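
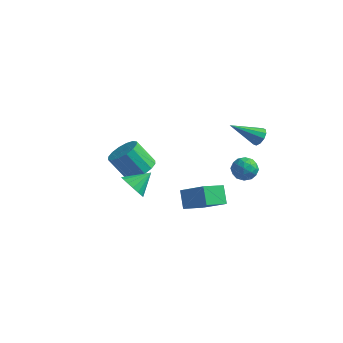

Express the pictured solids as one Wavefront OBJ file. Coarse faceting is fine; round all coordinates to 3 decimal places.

v 2.735 3.193 0.4
v 3.49 3.54 0.414
v 3.11 2.42 -0.634
v 3.865 2.767 -0.62
v 3.625 2.268 -0
v 3.393 2.746 0.639
v 3.207 3.214 -0.859
v 2.975 3.692 -0.22
v 3.781 3.553 -0.363
v 4.04 2.968 0.167
v 2.56 2.992 -0.387
v 2.819 2.407 0.143
v 3.079 3.434 0.498
v 3.521 2.526 -0.718
v 3.38 2.233 -0.354
v 3.823 2.437 -0.345
v 3.023 2.967 0.63
v 3.466 3.171 0.638
v 3.546 2.424 0.394
v 3.134 2.789 -0.858
v 3.577 2.993 -0.85
v 2.777 3.523 0.125
v 3.22 3.727 0.134
v 3.054 3.536 -0.614
v 3.694 3.646 0.049
v 3.915 3.192 -0.558
v 3.528 3.455 -0.699
v 3.392 3.735 -0.323
v 3.846 3.302 0.361
v 4.067 2.848 -0.246
v 3.926 2.555 0.117
v 3.789 2.835 0.493
v 4.018 3.31 -0.096
v 2.533 3.112 0.026
v 2.754 2.658 -0.581
v 2.811 3.125 -0.713
v 2.674 3.405 -0.337
v 2.685 2.768 0.338
v 2.906 2.314 -0.269
v 3.208 2.225 0.103
v 3.072 2.505 0.479
v 2.582 2.65 -0.124
v 3.636 4.005 2.07
v 3.851 4.299 2.597
v 2.324 2.955 3.19
v 3.553 4.514 2.45
v 3.288 4.535 2.158
v 3.155 4.353 1.832
v 3.206 4.039 1.598
v 3.422 3.712 1.543
v 3.719 3.497 1.69
v 3.985 3.476 1.983
v 4.118 3.657 2.308
v 4.067 3.971 2.543
v 0.365 -4.037 1.774
v 0.826 -3.79 1.079
v 0.935 -3.043 2.506
v 0.475 -3.567 1.05
v 0.099 -3.453 1.187
v -0.217 -3.472 1.459
v -0.398 -3.621 1.803
v -0.405 -3.865 2.14
v -0.236 -4.148 2.393
v 0.071 -4.407 2.505
v 0.446 -4.58 2.449
v 0.801 -4.629 2.239
v 1.057 -4.543 1.922
v 1.155 -4.341 1.571
v 1.071 -4.069 1.267
v 2.606 -2.825 1.58
v 4.114 -2.994 2.603
v 3.107 -1.572 1.049
v 4.615 -1.741 2.072
v 3.145 -3.419 0.688
v 4.653 -3.588 1.711
v 3.646 -2.166 0.157
v 5.154 -2.335 1.18
v -1.945 0.516 -0.637
v -1.199 0.831 -0.033
v -2.229 0.559 1.381
v -2.975 0.244 0.777
v -1.472 1.263 -0.148
v -2.502 0.99 1.265
v -1.871 1.494 -0.394
v -2.901 1.221 1.019
v -2.29 1.463 -0.705
v -3.32 1.191 0.708
v -2.616 1.179 -0.998
v -3.646 0.906 0.415
v -2.763 0.717 -1.194
v -3.793 0.444 0.219
v -2.691 0.201 -1.241
v -3.721 -0.071 0.173
v -2.418 -0.23 -1.125
v -3.448 -0.503 0.288
v -2.019 -0.461 -0.879
v -3.049 -0.734 0.534
v -1.6 -0.431 -0.568
v -2.63 -0.703 0.845
v -1.274 -0.146 -0.275
v -2.304 -0.419 1.138
v -1.127 0.316 -0.079
v -2.157 0.043 1.334
f 1 38 17
f 38 12 41
f 17 41 6
f 38 41 17
f 1 17 13
f 17 6 18
f 13 18 2
f 17 18 13
f 1 13 22
f 13 2 23
f 22 23 8
f 13 23 22
f 1 22 34
f 22 8 37
f 34 37 11
f 22 37 34
f 1 34 38
f 34 11 42
f 38 42 12
f 34 42 38
f 2 18 29
f 18 6 32
f 29 32 10
f 18 32 29
f 6 41 19
f 41 12 40
f 19 40 5
f 41 40 19
f 12 42 39
f 42 11 35
f 39 35 3
f 42 35 39
f 11 37 36
f 37 8 24
f 36 24 7
f 37 24 36
f 8 23 28
f 23 2 25
f 28 25 9
f 23 25 28
f 4 30 16
f 30 10 31
f 16 31 5
f 30 31 16
f 4 16 14
f 16 5 15
f 14 15 3
f 16 15 14
f 4 14 21
f 14 3 20
f 21 20 7
f 14 20 21
f 4 21 26
f 21 7 27
f 26 27 9
f 21 27 26
f 4 26 30
f 26 9 33
f 30 33 10
f 26 33 30
f 5 31 19
f 31 10 32
f 19 32 6
f 31 32 19
f 3 15 39
f 15 5 40
f 39 40 12
f 15 40 39
f 7 20 36
f 20 3 35
f 36 35 11
f 20 35 36
f 9 27 28
f 27 7 24
f 28 24 8
f 27 24 28
f 10 33 29
f 33 9 25
f 29 25 2
f 33 25 29
f 44 43 46
f 44 46 45
f 46 43 47
f 46 47 45
f 47 43 48
f 47 48 45
f 48 43 49
f 48 49 45
f 49 43 50
f 49 50 45
f 50 43 51
f 50 51 45
f 51 43 52
f 51 52 45
f 52 43 53
f 52 53 45
f 53 43 54
f 53 54 45
f 54 43 44
f 54 44 45
f 56 55 58
f 56 58 57
f 58 55 59
f 58 59 57
f 59 55 60
f 59 60 57
f 60 55 61
f 60 61 57
f 61 55 62
f 61 62 57
f 62 55 63
f 62 63 57
f 63 55 64
f 63 64 57
f 64 55 65
f 64 65 57
f 65 55 66
f 65 66 57
f 66 55 67
f 66 67 57
f 67 55 68
f 67 68 57
f 68 55 69
f 68 69 57
f 69 55 56
f 69 56 57
f 71 73 70
f 74 71 70
f 70 73 72
f 72 74 70
f 71 77 73
f 75 71 74
f 75 77 71
f 73 77 72
f 76 74 72
f 72 77 76
f 76 75 74
f 77 75 76
f 79 78 82
f 79 82 80
f 80 82 83
f 80 83 81
f 82 78 84
f 82 84 83
f 83 84 85
f 83 85 81
f 84 78 86
f 84 86 85
f 85 86 87
f 85 87 81
f 86 78 88
f 86 88 87
f 87 88 89
f 87 89 81
f 88 78 90
f 88 90 89
f 89 90 91
f 89 91 81
f 90 78 92
f 90 92 91
f 91 92 93
f 91 93 81
f 92 78 94
f 92 94 93
f 93 94 95
f 93 95 81
f 94 78 96
f 94 96 95
f 95 96 97
f 95 97 81
f 96 78 98
f 96 98 97
f 97 98 99
f 97 99 81
f 98 78 100
f 98 100 99
f 99 100 101
f 99 101 81
f 100 78 102
f 100 102 101
f 101 102 103
f 101 103 81
f 102 78 79
f 102 79 103
f 103 79 80
f 103 80 81



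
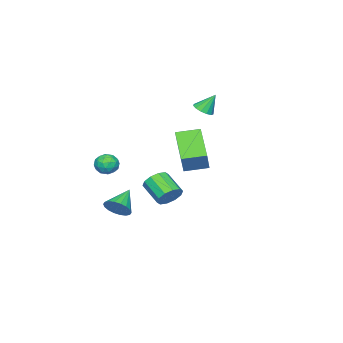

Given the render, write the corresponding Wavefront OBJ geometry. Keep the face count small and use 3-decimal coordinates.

v -3.084 -2.488 -4.253
v -2.485 -2.39 -3.779
v -2.897 -3.574 -3.013
v -3.496 -3.672 -3.487
v -2.854 -2.147 -3.602
v -3.266 -3.331 -2.836
v -3.31 -2.034 -3.674
v -3.723 -3.218 -2.908
v -3.68 -2.094 -3.967
v -4.093 -3.279 -3.2
v -3.823 -2.305 -4.369
v -4.235 -3.49 -3.603
v -3.683 -2.586 -4.727
v -4.095 -3.77 -3.961
v -3.314 -2.829 -4.904
v -3.726 -4.013 -4.138
v -2.857 -2.942 -4.832
v -3.27 -4.126 -4.066
v -2.487 -2.881 -4.54
v -2.9 -4.066 -3.773
v -2.345 -2.67 -4.137
v -2.757 -3.855 -3.371
v 0.849 -2.961 -3.69
v 1.247 -2.842 -3.054
v -0.389 -3.099 -2.89
v 1.154 -2.53 -3.144
v 1 -2.303 -3.342
v 0.817 -2.206 -3.609
v 0.639 -2.258 -3.892
v 0.503 -2.45 -4.135
v 0.436 -2.743 -4.29
v 0.45 -3.079 -4.327
v 0.543 -3.392 -4.237
v 0.697 -3.619 -4.039
v 0.88 -3.716 -3.772
v 1.058 -3.663 -3.489
v 1.194 -3.471 -3.245
v 1.261 -3.178 -3.09
v -3.196 -0.569 2.3
v -2.846 -0.934 2.603
v -3.544 -0.071 3.3
v -2.663 -0.665 2.533
v -2.649 -0.366 2.389
v -2.809 -0.131 2.217
v -3.092 -0.035 2.071
v -3.408 -0.109 1.997
v -3.657 -0.328 2.02
v -3.759 -0.624 2.132
v -3.683 -0.902 2.297
v -3.452 -1.075 2.463
v -3.14 -1.087 2.577
v 0.134 1.592 1.746
v 0.712 1.836 2.792
v 1.447 2.815 0.735
v 2.025 3.059 1.781
v 0.875 0.641 1.559
v 1.453 0.885 2.605
v 2.188 1.864 0.548
v 2.766 2.108 1.594
v 1.227 -2.601 -0.726
v 1.553 -2.502 -0.146
v 1.487 -3.658 -0.694
v 1.813 -3.559 -0.114
v 1.142 -3.511 -0.134
v 0.982 -2.858 -0.154
v 2.058 -3.302 -0.686
v 1.898 -2.649 -0.706
v 2.067 -2.936 -0.121
v 1.501 -3.065 0.22
v 1.539 -3.095 -1.06
v 0.973 -3.224 -0.719
v 1.367 -2.459 -0.439
v 1.673 -3.701 -0.401
v 1.278 -3.673 -0.413
v 1.471 -3.615 -0.072
v 1.031 -2.667 -0.444
v 1.223 -2.61 -0.103
v 0.982 -3.202 -0.096
v 1.817 -3.55 -0.737
v 2.009 -3.493 -0.396
v 1.569 -2.545 -0.768
v 1.762 -2.487 -0.427
v 2.058 -2.958 -0.744
v 1.861 -2.656 -0.083
v 2.014 -3.277 -0.064
v 2.158 -3.126 -0.4
v 2.064 -2.742 -0.412
v 1.529 -2.732 0.117
v 1.682 -3.353 0.136
v 1.287 -3.324 0.124
v 1.193 -2.94 0.112
v 1.831 -2.987 0.132
v 1.358 -2.807 -0.976
v 1.511 -3.428 -0.957
v 1.847 -3.22 -0.952
v 1.753 -2.836 -0.964
v 1.026 -2.883 -0.776
v 1.179 -3.504 -0.757
v 0.976 -3.418 -0.428
v 0.882 -3.034 -0.44
v 1.209 -3.173 -0.972
f 2 1 5
f 2 5 3
f 3 5 6
f 3 6 4
f 5 1 7
f 5 7 6
f 6 7 8
f 6 8 4
f 7 1 9
f 7 9 8
f 8 9 10
f 8 10 4
f 9 1 11
f 9 11 10
f 10 11 12
f 10 12 4
f 11 1 13
f 11 13 12
f 12 13 14
f 12 14 4
f 13 1 15
f 13 15 14
f 14 15 16
f 14 16 4
f 15 1 17
f 15 17 16
f 16 17 18
f 16 18 4
f 17 1 19
f 17 19 18
f 18 19 20
f 18 20 4
f 19 1 21
f 19 21 20
f 20 21 22
f 20 22 4
f 21 1 2
f 21 2 22
f 22 2 3
f 22 3 4
f 24 23 26
f 24 26 25
f 26 23 27
f 26 27 25
f 27 23 28
f 27 28 25
f 28 23 29
f 28 29 25
f 29 23 30
f 29 30 25
f 30 23 31
f 30 31 25
f 31 23 32
f 31 32 25
f 32 23 33
f 32 33 25
f 33 23 34
f 33 34 25
f 34 23 35
f 34 35 25
f 35 23 36
f 35 36 25
f 36 23 37
f 36 37 25
f 37 23 38
f 37 38 25
f 38 23 24
f 38 24 25
f 40 39 42
f 40 42 41
f 42 39 43
f 42 43 41
f 43 39 44
f 43 44 41
f 44 39 45
f 44 45 41
f 45 39 46
f 45 46 41
f 46 39 47
f 46 47 41
f 47 39 48
f 47 48 41
f 48 39 49
f 48 49 41
f 49 39 50
f 49 50 41
f 50 39 51
f 50 51 41
f 51 39 40
f 51 40 41
f 53 55 52
f 56 53 52
f 52 55 54
f 54 56 52
f 53 59 55
f 57 53 56
f 57 59 53
f 55 59 54
f 58 56 54
f 54 59 58
f 58 57 56
f 59 57 58
f 60 97 76
f 97 71 100
f 76 100 65
f 97 100 76
f 60 76 72
f 76 65 77
f 72 77 61
f 76 77 72
f 60 72 81
f 72 61 82
f 81 82 67
f 72 82 81
f 60 81 93
f 81 67 96
f 93 96 70
f 81 96 93
f 60 93 97
f 93 70 101
f 97 101 71
f 93 101 97
f 61 77 88
f 77 65 91
f 88 91 69
f 77 91 88
f 65 100 78
f 100 71 99
f 78 99 64
f 100 99 78
f 71 101 98
f 101 70 94
f 98 94 62
f 101 94 98
f 70 96 95
f 96 67 83
f 95 83 66
f 96 83 95
f 67 82 87
f 82 61 84
f 87 84 68
f 82 84 87
f 63 89 75
f 89 69 90
f 75 90 64
f 89 90 75
f 63 75 73
f 75 64 74
f 73 74 62
f 75 74 73
f 63 73 80
f 73 62 79
f 80 79 66
f 73 79 80
f 63 80 85
f 80 66 86
f 85 86 68
f 80 86 85
f 63 85 89
f 85 68 92
f 89 92 69
f 85 92 89
f 64 90 78
f 90 69 91
f 78 91 65
f 90 91 78
f 62 74 98
f 74 64 99
f 98 99 71
f 74 99 98
f 66 79 95
f 79 62 94
f 95 94 70
f 79 94 95
f 68 86 87
f 86 66 83
f 87 83 67
f 86 83 87
f 69 92 88
f 92 68 84
f 88 84 61
f 92 84 88



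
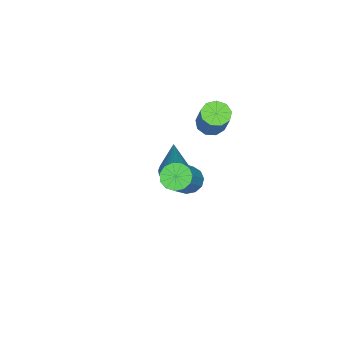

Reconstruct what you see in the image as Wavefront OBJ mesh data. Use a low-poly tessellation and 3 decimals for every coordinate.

v 2.292 -0.737 0.573
v 2.651 -0.877 0.224
v 3.647 -0.703 1.177
v 3.288 -0.563 1.527
v 2.622 -0.586 0.201
v 3.618 -0.412 1.154
v 2.488 -0.343 0.296
v 3.485 -0.169 1.25
v 2.292 -0.225 0.479
v 3.289 -0.052 1.433
v 2.096 -0.27 0.693
v 3.092 -0.096 1.646
v 1.962 -0.463 0.868
v 2.958 -0.289 1.821
v 1.933 -0.743 0.949
v 2.929 -0.569 1.903
v 2.018 -1.021 0.912
v 3.014 -0.847 1.865
v 2.189 -1.209 0.766
v 3.186 -1.035 1.72
v 2.394 -1.247 0.56
v 3.39 -1.073 1.513
v 2.566 -1.123 0.358
v 3.562 -0.949 1.311
v -0.704 -1.639 0.897
v -0.267 -1.595 0.639
v 0.322 -1.076 1.725
v -0.116 -1.121 1.983
v -0.457 -1.305 0.603
v 0.132 -0.786 1.689
v -0.762 -1.171 0.704
v -0.174 -0.652 1.791
v -1.041 -1.256 0.896
v -0.452 -0.737 1.982
v -1.162 -1.521 1.088
v -0.573 -1.002 2.175
v -1.069 -1.841 1.191
v -0.48 -1.322 2.277
v -0.805 -2.067 1.156
v -0.217 -1.548 2.242
v -0.494 -2.093 1
v 0.094 -1.574 2.086
v -0.282 -1.906 0.795
v 0.307 -1.387 1.882
v -1.192 -3.307 -2.613
v -0.859 -2.91 -2.797
v -0.508 -2.933 -0.567
v -1.038 -2.799 -2.757
v -1.241 -2.765 -2.696
v -1.437 -2.814 -2.622
v -1.595 -2.938 -2.546
v -1.691 -3.118 -2.481
v -1.712 -3.327 -2.436
v -1.654 -3.533 -2.418
v -1.525 -3.704 -2.429
v -1.346 -3.815 -2.469
v -1.143 -3.849 -2.531
v -0.948 -3.8 -2.605
v -0.79 -3.676 -2.68
v -0.693 -3.496 -2.746
v -0.672 -3.287 -2.791
v -0.73 -3.081 -2.809
f 2 1 5
f 2 5 3
f 3 5 6
f 3 6 4
f 5 1 7
f 5 7 6
f 6 7 8
f 6 8 4
f 7 1 9
f 7 9 8
f 8 9 10
f 8 10 4
f 9 1 11
f 9 11 10
f 10 11 12
f 10 12 4
f 11 1 13
f 11 13 12
f 12 13 14
f 12 14 4
f 13 1 15
f 13 15 14
f 14 15 16
f 14 16 4
f 15 1 17
f 15 17 16
f 16 17 18
f 16 18 4
f 17 1 19
f 17 19 18
f 18 19 20
f 18 20 4
f 19 1 21
f 19 21 20
f 20 21 22
f 20 22 4
f 21 1 23
f 21 23 22
f 22 23 24
f 22 24 4
f 23 1 2
f 23 2 24
f 24 2 3
f 24 3 4
f 26 25 29
f 26 29 27
f 27 29 30
f 27 30 28
f 29 25 31
f 29 31 30
f 30 31 32
f 30 32 28
f 31 25 33
f 31 33 32
f 32 33 34
f 32 34 28
f 33 25 35
f 33 35 34
f 34 35 36
f 34 36 28
f 35 25 37
f 35 37 36
f 36 37 38
f 36 38 28
f 37 25 39
f 37 39 38
f 38 39 40
f 38 40 28
f 39 25 41
f 39 41 40
f 40 41 42
f 40 42 28
f 41 25 43
f 41 43 42
f 42 43 44
f 42 44 28
f 43 25 26
f 43 26 44
f 44 26 27
f 44 27 28
f 46 45 48
f 46 48 47
f 48 45 49
f 48 49 47
f 49 45 50
f 49 50 47
f 50 45 51
f 50 51 47
f 51 45 52
f 51 52 47
f 52 45 53
f 52 53 47
f 53 45 54
f 53 54 47
f 54 45 55
f 54 55 47
f 55 45 56
f 55 56 47
f 56 45 57
f 56 57 47
f 57 45 58
f 57 58 47
f 58 45 59
f 58 59 47
f 59 45 60
f 59 60 47
f 60 45 61
f 60 61 47
f 61 45 62
f 61 62 47
f 62 45 46
f 62 46 47



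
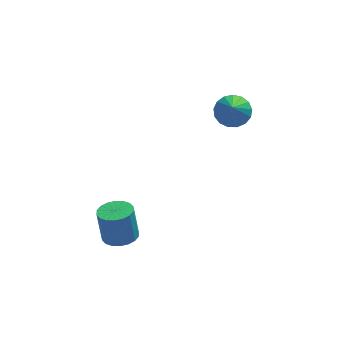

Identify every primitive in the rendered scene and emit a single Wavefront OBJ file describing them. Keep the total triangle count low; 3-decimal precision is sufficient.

v 0.211 1.679 -0.546
v 0.538 2.031 -0.221
v 0.089 1.041 0.266
v 0.28 2.127 -0.184
v 0.007 2.12 -0.23
v -0.22 2.013 -0.348
v -0.348 1.829 -0.512
v -0.349 1.611 -0.684
v -0.22 1.408 -0.824
v 0.006 1.267 -0.9
v 0.28 1.221 -0.895
v 0.538 1.28 -0.811
v 0.721 1.43 -0.666
v 0.787 1.637 -0.493
v 0.721 1.854 -0.333
v -3.479 -1.199 -3.325
v -2.937 -1.121 -3.279
v -3.058 -0.902 -2.228
v -3.601 -0.981 -2.275
v -3.02 -0.897 -3.335
v -3.141 -0.679 -2.284
v -3.194 -0.734 -3.389
v -3.315 -0.515 -2.339
v -3.424 -0.662 -3.431
v -3.545 -0.444 -2.38
v -3.666 -0.697 -3.451
v -3.787 -0.479 -2.4
v -3.87 -0.832 -3.447
v -3.991 -0.613 -2.396
v -3.997 -1.039 -3.418
v -4.118 -0.82 -2.368
v -4.022 -1.278 -3.372
v -4.143 -1.059 -2.321
v -3.939 -1.501 -3.316
v -4.06 -1.283 -2.265
v -3.765 -1.665 -3.261
v -3.886 -1.446 -2.211
v -3.535 -1.736 -3.22
v -3.656 -1.518 -2.169
v -3.293 -1.701 -3.2
v -3.414 -1.483 -2.149
v -3.089 -1.567 -3.204
v -3.21 -1.348 -2.153
v -2.962 -1.36 -3.232
v -3.083 -1.141 -2.182
f 2 1 4
f 2 4 3
f 4 1 5
f 4 5 3
f 5 1 6
f 5 6 3
f 6 1 7
f 6 7 3
f 7 1 8
f 7 8 3
f 8 1 9
f 8 9 3
f 9 1 10
f 9 10 3
f 10 1 11
f 10 11 3
f 11 1 12
f 11 12 3
f 12 1 13
f 12 13 3
f 13 1 14
f 13 14 3
f 14 1 15
f 14 15 3
f 15 1 2
f 15 2 3
f 17 16 20
f 17 20 18
f 18 20 21
f 18 21 19
f 20 16 22
f 20 22 21
f 21 22 23
f 21 23 19
f 22 16 24
f 22 24 23
f 23 24 25
f 23 25 19
f 24 16 26
f 24 26 25
f 25 26 27
f 25 27 19
f 26 16 28
f 26 28 27
f 27 28 29
f 27 29 19
f 28 16 30
f 28 30 29
f 29 30 31
f 29 31 19
f 30 16 32
f 30 32 31
f 31 32 33
f 31 33 19
f 32 16 34
f 32 34 33
f 33 34 35
f 33 35 19
f 34 16 36
f 34 36 35
f 35 36 37
f 35 37 19
f 36 16 38
f 36 38 37
f 37 38 39
f 37 39 19
f 38 16 40
f 38 40 39
f 39 40 41
f 39 41 19
f 40 16 42
f 40 42 41
f 41 42 43
f 41 43 19
f 42 16 44
f 42 44 43
f 43 44 45
f 43 45 19
f 44 16 17
f 44 17 45
f 45 17 18
f 45 18 19



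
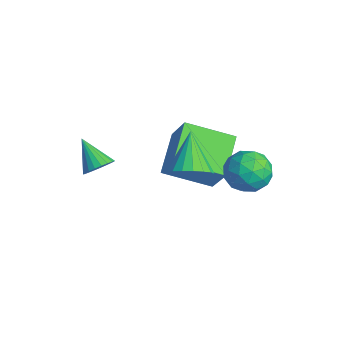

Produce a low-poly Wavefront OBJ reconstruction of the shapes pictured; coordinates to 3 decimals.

v 3.056 1.242 2.386
v 3.704 1.919 2.58
v 4.136 0.421 1.64
v 4.784 1.098 1.834
v 4.434 0.554 2.54
v 3.767 1.062 3
v 4.073 1.278 1.22
v 3.406 1.786 1.68
v 4.333 1.941 1.859
v 4.556 1.494 2.675
v 3.284 0.846 1.545
v 3.507 0.399 2.361
v 3.285 1.653 2.548
v 4.555 0.687 1.672
v 4.349 0.368 2.087
v 4.73 0.766 2.2
v 3.322 1.149 2.795
v 3.703 1.547 2.909
v 4.132 0.745 2.886
v 4.137 0.793 1.311
v 4.518 1.191 1.425
v 3.11 1.574 2.02
v 3.491 1.972 2.133
v 3.708 1.595 1.334
v 4.036 2.063 2.238
v 4.671 1.581 1.8
v 4.253 1.687 1.439
v 3.86 1.985 1.71
v 4.167 1.801 2.718
v 4.802 1.318 2.28
v 4.596 0.998 2.695
v 4.204 1.297 2.965
v 4.536 1.814 2.294
v 3.038 1.022 1.94
v 3.673 0.539 1.502
v 3.636 1.043 1.255
v 3.244 1.342 1.525
v 3.169 0.759 2.42
v 3.804 0.277 1.982
v 3.98 0.355 2.51
v 3.587 0.653 2.781
v 3.304 0.526 1.926
v 3.648 -0.996 2.601
v 4.036 -1.472 3.217
v 2.472 -0.404 3.799
v 4.225 -1.135 3.237
v 4.301 -0.771 3.131
v 4.247 -0.451 2.92
v 4.074 -0.238 2.646
v 3.817 -0.176 2.363
v 3.527 -0.277 2.127
v 3.261 -0.519 1.985
v 3.071 -0.856 1.965
v 2.996 -1.221 2.072
v 3.05 -1.541 2.283
v 3.222 -1.753 2.557
v 3.479 -1.815 2.84
v 3.77 -1.715 3.076
v 0.285 -3.059 0.959
v 0.554 -2.636 1.373
v -0.785 -3.281 1.881
v 0.394 -2.476 1.226
v 0.215 -2.417 1.032
v 0.048 -2.468 0.826
v -0.078 -2.622 0.643
v -0.141 -2.851 0.514
v -0.13 -3.117 0.463
v -0.048 -3.372 0.497
v 0.092 -3.573 0.611
v 0.266 -3.685 0.785
v 0.442 -3.689 0.99
v 0.592 -3.584 1.189
v 0.689 -3.388 1.348
v 0.715 -3.135 1.44
v 0.668 -2.869 1.449
v -1.281 0.605 0.333
v -0.342 0.697 1.735
v -0.352 2.316 -0.401
v 0.586 2.408 1.001
v 0.074 -0.488 -0.501
v 1.012 -0.396 0.901
v 1.002 1.223 -1.235
v 1.941 1.315 0.167
f 1 38 17
f 38 12 41
f 17 41 6
f 38 41 17
f 1 17 13
f 17 6 18
f 13 18 2
f 17 18 13
f 1 13 22
f 13 2 23
f 22 23 8
f 13 23 22
f 1 22 34
f 22 8 37
f 34 37 11
f 22 37 34
f 1 34 38
f 34 11 42
f 38 42 12
f 34 42 38
f 2 18 29
f 18 6 32
f 29 32 10
f 18 32 29
f 6 41 19
f 41 12 40
f 19 40 5
f 41 40 19
f 12 42 39
f 42 11 35
f 39 35 3
f 42 35 39
f 11 37 36
f 37 8 24
f 36 24 7
f 37 24 36
f 8 23 28
f 23 2 25
f 28 25 9
f 23 25 28
f 4 30 16
f 30 10 31
f 16 31 5
f 30 31 16
f 4 16 14
f 16 5 15
f 14 15 3
f 16 15 14
f 4 14 21
f 14 3 20
f 21 20 7
f 14 20 21
f 4 21 26
f 21 7 27
f 26 27 9
f 21 27 26
f 4 26 30
f 26 9 33
f 30 33 10
f 26 33 30
f 5 31 19
f 31 10 32
f 19 32 6
f 31 32 19
f 3 15 39
f 15 5 40
f 39 40 12
f 15 40 39
f 7 20 36
f 20 3 35
f 36 35 11
f 20 35 36
f 9 27 28
f 27 7 24
f 28 24 8
f 27 24 28
f 10 33 29
f 33 9 25
f 29 25 2
f 33 25 29
f 44 43 46
f 44 46 45
f 46 43 47
f 46 47 45
f 47 43 48
f 47 48 45
f 48 43 49
f 48 49 45
f 49 43 50
f 49 50 45
f 50 43 51
f 50 51 45
f 51 43 52
f 51 52 45
f 52 43 53
f 52 53 45
f 53 43 54
f 53 54 45
f 54 43 55
f 54 55 45
f 55 43 56
f 55 56 45
f 56 43 57
f 56 57 45
f 57 43 58
f 57 58 45
f 58 43 44
f 58 44 45
f 60 59 62
f 60 62 61
f 62 59 63
f 62 63 61
f 63 59 64
f 63 64 61
f 64 59 65
f 64 65 61
f 65 59 66
f 65 66 61
f 66 59 67
f 66 67 61
f 67 59 68
f 67 68 61
f 68 59 69
f 68 69 61
f 69 59 70
f 69 70 61
f 70 59 71
f 70 71 61
f 71 59 72
f 71 72 61
f 72 59 73
f 72 73 61
f 73 59 74
f 73 74 61
f 74 59 75
f 74 75 61
f 75 59 60
f 75 60 61
f 77 79 76
f 80 77 76
f 76 79 78
f 78 80 76
f 77 83 79
f 81 77 80
f 81 83 77
f 79 83 78
f 82 80 78
f 78 83 82
f 82 81 80
f 83 81 82



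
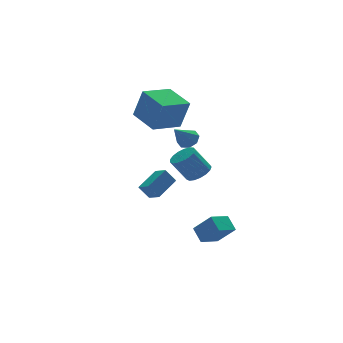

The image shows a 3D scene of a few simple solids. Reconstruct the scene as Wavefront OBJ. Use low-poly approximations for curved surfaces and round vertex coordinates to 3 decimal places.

v -2.416 0.493 -0.502
v -2.896 0.723 0.236
v -2.625 1.241 -0.871
v -3.105 1.471 -0.133
v -1.195 1.129 0.093
v -1.675 1.359 0.831
v -1.404 1.877 -0.276
v -1.884 2.107 0.462
v -1.597 -2.592 -2.328
v -1.646 -1.82 -1.759
v -0.51 -2.233 -2.721
v -0.559 -1.461 -2.152
v -0.981 -3.319 -1.288
v -1.03 -2.547 -0.719
v 0.106 -2.96 -1.681
v 0.057 -2.188 -1.112
v -1.734 -2.606 2.533
v -1.36 -1.996 2.613
v -2.092 -1.704 3.806
v -2.466 -2.314 3.727
v -1.632 -1.902 2.423
v -2.364 -1.61 3.617
v -1.927 -1.969 2.259
v -2.659 -1.677 3.452
v -2.178 -2.182 2.157
v -2.91 -1.89 3.351
v -2.328 -2.493 2.142
v -3.059 -2.2 3.335
v -2.341 -2.829 2.216
v -3.072 -2.537 3.409
v -2.215 -3.114 2.363
v -2.947 -2.822 3.556
v -1.979 -3.283 2.549
v -2.711 -2.991 3.742
v -1.687 -3.297 2.731
v -2.419 -3.005 3.925
v -1.406 -3.152 2.868
v -2.138 -2.86 4.062
v -1.2 -2.883 2.929
v -1.931 -2.591 4.122
v -1.116 -2.55 2.898
v -1.848 -2.258 4.092
v -1.174 -2.23 2.784
v -1.906 -1.938 3.978
v -0.238 1.739 2.575
v 0.216 1.388 2.858
v -1.202 1.341 3.625
v 0.205 1.849 3.023
v -0.065 2.246 2.925
v -0.437 2.345 2.622
v -0.692 2.09 2.291
v -0.681 1.629 2.126
v -0.411 1.232 2.224
v -0.039 1.132 2.527
v -1.651 2.914 3.037
v -1.258 2.583 4.751
v -1.986 4.624 3.444
v -1.593 4.294 5.158
v 0.073 3.326 2.722
v 0.466 2.996 4.436
v -0.262 5.037 3.129
v 0.131 4.706 4.843
f 2 4 1
f 5 2 1
f 1 4 3
f 3 5 1
f 2 8 4
f 6 2 5
f 6 8 2
f 4 8 3
f 7 5 3
f 3 8 7
f 7 6 5
f 8 6 7
f 10 12 9
f 13 10 9
f 9 12 11
f 11 13 9
f 10 16 12
f 14 10 13
f 14 16 10
f 12 16 11
f 15 13 11
f 11 16 15
f 15 14 13
f 16 14 15
f 18 17 21
f 18 21 19
f 19 21 22
f 19 22 20
f 21 17 23
f 21 23 22
f 22 23 24
f 22 24 20
f 23 17 25
f 23 25 24
f 24 25 26
f 24 26 20
f 25 17 27
f 25 27 26
f 26 27 28
f 26 28 20
f 27 17 29
f 27 29 28
f 28 29 30
f 28 30 20
f 29 17 31
f 29 31 30
f 30 31 32
f 30 32 20
f 31 17 33
f 31 33 32
f 32 33 34
f 32 34 20
f 33 17 35
f 33 35 34
f 34 35 36
f 34 36 20
f 35 17 37
f 35 37 36
f 36 37 38
f 36 38 20
f 37 17 39
f 37 39 38
f 38 39 40
f 38 40 20
f 39 17 41
f 39 41 40
f 40 41 42
f 40 42 20
f 41 17 43
f 41 43 42
f 42 43 44
f 42 44 20
f 43 17 18
f 43 18 44
f 44 18 19
f 44 19 20
f 46 45 48
f 46 48 47
f 48 45 49
f 48 49 47
f 49 45 50
f 49 50 47
f 50 45 51
f 50 51 47
f 51 45 52
f 51 52 47
f 52 45 53
f 52 53 47
f 53 45 54
f 53 54 47
f 54 45 46
f 54 46 47
f 56 58 55
f 59 56 55
f 55 58 57
f 57 59 55
f 56 62 58
f 60 56 59
f 60 62 56
f 58 62 57
f 61 59 57
f 57 62 61
f 61 60 59
f 62 60 61



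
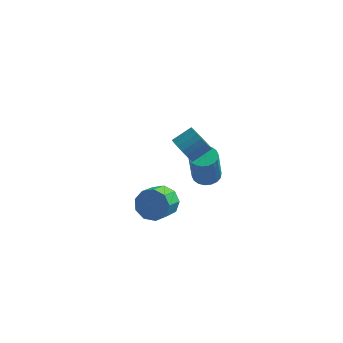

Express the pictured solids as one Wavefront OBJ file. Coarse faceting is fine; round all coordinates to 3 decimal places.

v -0.722 -1.394 -3.769
v -0.134 -1.196 -3.09
v -0.429 -2.228 -2.532
v -1.018 -2.426 -3.211
v -0.702 -0.961 -2.957
v -0.998 -1.993 -2.4
v -1.28 -0.929 -3.204
v -1.576 -1.961 -2.647
v -1.597 -1.114 -3.716
v -1.893 -2.147 -3.158
v -1.504 -1.431 -4.252
v -1.8 -2.463 -3.694
v -1.046 -1.73 -4.562
v -1.341 -2.762 -4.004
v -0.436 -1.871 -4.501
v -0.731 -2.904 -3.943
v 0.04 -1.79 -4.098
v -0.255 -2.822 -3.54
v 0.16 -1.523 -3.54
v -0.136 -2.555 -2.983
v 1.238 -0.206 -2.445
v 1.781 0.244 -2.299
v 1.705 -0.265 -0.449
v 1.162 -0.714 -0.595
v 1.522 0.429 -2.259
v 1.447 -0.08 -0.409
v 1.207 0.488 -2.255
v 1.132 -0.021 -0.405
v 0.898 0.41 -2.289
v 0.823 -0.099 -0.44
v 0.657 0.21 -2.354
v 0.581 -0.299 -0.504
v 0.53 -0.073 -2.437
v 0.455 -0.582 -0.587
v 0.544 -0.381 -2.522
v 0.468 -0.89 -0.672
v 0.695 -0.655 -2.591
v 0.619 -1.164 -0.741
v 0.953 -0.84 -2.631
v 0.878 -1.349 -0.781
v 1.268 -0.899 -2.635
v 1.193 -1.408 -0.785
v 1.577 -0.821 -2.6
v 1.502 -1.33 -0.751
v 1.819 -0.621 -2.536
v 1.743 -1.13 -0.686
v 1.945 -0.338 -2.453
v 1.87 -0.847 -0.603
v 1.932 -0.03 -2.368
v 1.856 -0.539 -0.518
v 0.686 -3.609 2.126
v 0.92 -3.29 1.477
v 1.708 -2.713 2.044
v 1.474 -3.031 2.694
v 0.7 -3.086 1.575
v 1.488 -2.509 2.142
v 0.477 -2.971 1.768
v 1.266 -2.394 2.336
v 0.291 -2.967 2.023
v 1.079 -2.39 2.591
v 0.172 -3.074 2.296
v 0.961 -2.497 2.864
v 0.143 -3.274 2.54
v 0.932 -2.697 3.107
v 0.207 -3.531 2.712
v 0.996 -2.954 3.279
v 0.355 -3.801 2.783
v 1.143 -3.224 3.35
v 0.559 -4.039 2.74
v 1.348 -3.462 3.307
v 0.785 -4.202 2.591
v 1.574 -3.624 3.158
v 0.994 -4.262 2.362
v 1.783 -3.685 2.929
v 1.15 -4.209 2.092
v 1.939 -3.632 2.659
v 1.225 -4.053 1.828
v 2.014 -3.476 2.395
v 1.207 -3.82 1.616
v 1.996 -3.242 2.183
v 1.099 -3.55 1.491
v 1.888 -2.973 2.059
f 2 1 5
f 2 5 3
f 3 5 6
f 3 6 4
f 5 1 7
f 5 7 6
f 6 7 8
f 6 8 4
f 7 1 9
f 7 9 8
f 8 9 10
f 8 10 4
f 9 1 11
f 9 11 10
f 10 11 12
f 10 12 4
f 11 1 13
f 11 13 12
f 12 13 14
f 12 14 4
f 13 1 15
f 13 15 14
f 14 15 16
f 14 16 4
f 15 1 17
f 15 17 16
f 16 17 18
f 16 18 4
f 17 1 19
f 17 19 18
f 18 19 20
f 18 20 4
f 19 1 2
f 19 2 20
f 20 2 3
f 20 3 4
f 22 21 25
f 22 25 23
f 23 25 26
f 23 26 24
f 25 21 27
f 25 27 26
f 26 27 28
f 26 28 24
f 27 21 29
f 27 29 28
f 28 29 30
f 28 30 24
f 29 21 31
f 29 31 30
f 30 31 32
f 30 32 24
f 31 21 33
f 31 33 32
f 32 33 34
f 32 34 24
f 33 21 35
f 33 35 34
f 34 35 36
f 34 36 24
f 35 21 37
f 35 37 36
f 36 37 38
f 36 38 24
f 37 21 39
f 37 39 38
f 38 39 40
f 38 40 24
f 39 21 41
f 39 41 40
f 40 41 42
f 40 42 24
f 41 21 43
f 41 43 42
f 42 43 44
f 42 44 24
f 43 21 45
f 43 45 44
f 44 45 46
f 44 46 24
f 45 21 47
f 45 47 46
f 46 47 48
f 46 48 24
f 47 21 49
f 47 49 48
f 48 49 50
f 48 50 24
f 49 21 22
f 49 22 50
f 50 22 23
f 50 23 24
f 52 51 55
f 52 55 53
f 53 55 56
f 53 56 54
f 55 51 57
f 55 57 56
f 56 57 58
f 56 58 54
f 57 51 59
f 57 59 58
f 58 59 60
f 58 60 54
f 59 51 61
f 59 61 60
f 60 61 62
f 60 62 54
f 61 51 63
f 61 63 62
f 62 63 64
f 62 64 54
f 63 51 65
f 63 65 64
f 64 65 66
f 64 66 54
f 65 51 67
f 65 67 66
f 66 67 68
f 66 68 54
f 67 51 69
f 67 69 68
f 68 69 70
f 68 70 54
f 69 51 71
f 69 71 70
f 70 71 72
f 70 72 54
f 71 51 73
f 71 73 72
f 72 73 74
f 72 74 54
f 73 51 75
f 73 75 74
f 74 75 76
f 74 76 54
f 75 51 77
f 75 77 76
f 76 77 78
f 76 78 54
f 77 51 79
f 77 79 78
f 78 79 80
f 78 80 54
f 79 51 81
f 79 81 80
f 80 81 82
f 80 82 54
f 81 51 52
f 81 52 82
f 82 52 53
f 82 53 54



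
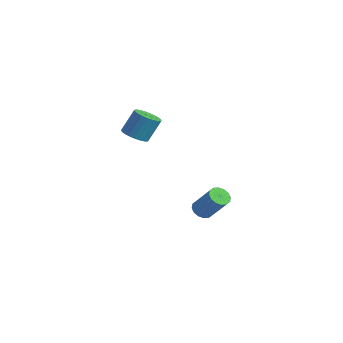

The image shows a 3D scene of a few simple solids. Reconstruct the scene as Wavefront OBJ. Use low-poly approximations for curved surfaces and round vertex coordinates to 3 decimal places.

v -1.67 -3.605 2.68
v -0.857 -3.885 2.694
v -0.617 -3.116 4.134
v -1.43 -2.835 4.12
v -0.826 -3.573 2.522
v -0.585 -2.804 3.962
v -0.94 -3.266 2.377
v -0.699 -2.497 3.817
v -1.18 -3.018 2.285
v -0.94 -2.249 3.725
v -1.506 -2.872 2.261
v -1.265 -2.103 3.701
v -1.859 -2.852 2.31
v -1.619 -2.083 3.75
v -2.181 -2.962 2.422
v -1.94 -2.193 3.862
v -2.413 -3.183 2.579
v -2.173 -2.414 4.019
v -2.518 -3.477 2.754
v -2.277 -2.708 4.194
v -2.476 -3.794 2.916
v -2.235 -3.025 4.356
v -2.294 -4.077 3.037
v -2.053 -3.308 4.477
v -2.005 -4.279 3.096
v -1.764 -3.51 4.536
v -1.658 -4.364 3.084
v -1.417 -3.595 4.523
v -1.313 -4.318 3.001
v -1.072 -3.549 4.441
v -1.03 -4.148 2.863
v -0.789 -3.379 4.303
v -0.743 0.702 -4.581
v -0.282 1.07 -4.993
v 1.025 1.246 -3.371
v 0.563 0.878 -2.959
v -0.503 1.329 -4.842
v 0.803 1.504 -3.22
v -0.79 1.42 -4.621
v 0.517 1.595 -2.999
v -1.064 1.318 -4.39
v 0.243 1.494 -2.768
v -1.252 1.052 -4.209
v 0.055 1.227 -2.587
v -1.303 0.691 -4.129
v 0.003 0.867 -2.507
v -1.205 0.334 -4.169
v 0.102 0.51 -2.547
v -0.983 0.076 -4.32
v 0.323 0.251 -2.698
v -0.697 -0.015 -4.541
v 0.61 0.16 -2.919
v -0.423 0.086 -4.772
v 0.884 0.262 -3.15
v -0.235 0.353 -4.953
v 1.072 0.528 -3.331
v -0.183 0.713 -5.033
v 1.123 0.889 -3.411
f 2 1 5
f 2 5 3
f 3 5 6
f 3 6 4
f 5 1 7
f 5 7 6
f 6 7 8
f 6 8 4
f 7 1 9
f 7 9 8
f 8 9 10
f 8 10 4
f 9 1 11
f 9 11 10
f 10 11 12
f 10 12 4
f 11 1 13
f 11 13 12
f 12 13 14
f 12 14 4
f 13 1 15
f 13 15 14
f 14 15 16
f 14 16 4
f 15 1 17
f 15 17 16
f 16 17 18
f 16 18 4
f 17 1 19
f 17 19 18
f 18 19 20
f 18 20 4
f 19 1 21
f 19 21 20
f 20 21 22
f 20 22 4
f 21 1 23
f 21 23 22
f 22 23 24
f 22 24 4
f 23 1 25
f 23 25 24
f 24 25 26
f 24 26 4
f 25 1 27
f 25 27 26
f 26 27 28
f 26 28 4
f 27 1 29
f 27 29 28
f 28 29 30
f 28 30 4
f 29 1 31
f 29 31 30
f 30 31 32
f 30 32 4
f 31 1 2
f 31 2 32
f 32 2 3
f 32 3 4
f 34 33 37
f 34 37 35
f 35 37 38
f 35 38 36
f 37 33 39
f 37 39 38
f 38 39 40
f 38 40 36
f 39 33 41
f 39 41 40
f 40 41 42
f 40 42 36
f 41 33 43
f 41 43 42
f 42 43 44
f 42 44 36
f 43 33 45
f 43 45 44
f 44 45 46
f 44 46 36
f 45 33 47
f 45 47 46
f 46 47 48
f 46 48 36
f 47 33 49
f 47 49 48
f 48 49 50
f 48 50 36
f 49 33 51
f 49 51 50
f 50 51 52
f 50 52 36
f 51 33 53
f 51 53 52
f 52 53 54
f 52 54 36
f 53 33 55
f 53 55 54
f 54 55 56
f 54 56 36
f 55 33 57
f 55 57 56
f 56 57 58
f 56 58 36
f 57 33 34
f 57 34 58
f 58 34 35
f 58 35 36



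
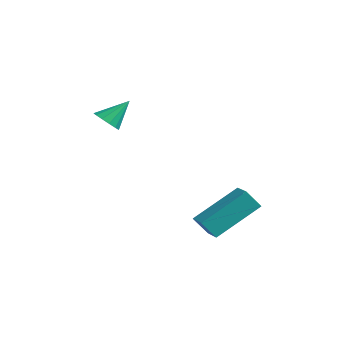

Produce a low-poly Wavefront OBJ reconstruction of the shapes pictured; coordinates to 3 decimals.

v -0.561 -3.883 2.442
v -0 -4.078 2.528
v -0.399 -3.017 3.358
v 0.019 -3.835 2.295
v -0.146 -3.606 2.108
v -0.443 -3.466 2.027
v -0.777 -3.457 2.078
v -1.042 -3.584 2.245
v -1.155 -3.806 2.474
v -1.079 -4.052 2.693
v -0.838 -4.244 2.833
v -0.51 -4.322 2.848
v -0.197 -4.26 2.735
v 2.3 -1.365 -2.635
v 2.086 -1.872 -1.885
v 2.501 0.39 -1.392
v 2.287 -0.117 -0.642
v 3.133 -1.543 -2.518
v 2.919 -2.05 -1.768
v 3.334 0.212 -1.275
v 3.12 -0.295 -0.525
f 2 1 4
f 2 4 3
f 4 1 5
f 4 5 3
f 5 1 6
f 5 6 3
f 6 1 7
f 6 7 3
f 7 1 8
f 7 8 3
f 8 1 9
f 8 9 3
f 9 1 10
f 9 10 3
f 10 1 11
f 10 11 3
f 11 1 12
f 11 12 3
f 12 1 13
f 12 13 3
f 13 1 2
f 13 2 3
f 15 17 14
f 18 15 14
f 14 17 16
f 16 18 14
f 15 21 17
f 19 15 18
f 19 21 15
f 17 21 16
f 20 18 16
f 16 21 20
f 20 19 18
f 21 19 20



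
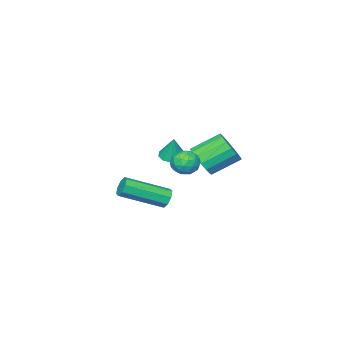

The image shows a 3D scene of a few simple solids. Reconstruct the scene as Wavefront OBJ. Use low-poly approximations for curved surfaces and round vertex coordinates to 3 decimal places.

v -2.204 -4.092 -0.305
v -1.586 -4.059 -0.422
v -1.996 -3.768 0.885
v -1.74 -3.708 -0.49
v -2.072 -3.503 -0.488
v -2.454 -3.524 -0.415
v -2.74 -3.761 -0.301
v -2.822 -4.124 -0.188
v -2.668 -4.475 -0.119
v -2.337 -4.68 -0.122
v -1.955 -4.659 -0.194
v -1.668 -4.422 -0.309
v 0.426 -1.754 -1.307
v 0.752 -1.622 -1.716
v 2.34 -2.833 -0.842
v 2.014 -2.966 -0.433
v 0.78 -1.357 -1.4
v 2.368 -2.568 -0.526
v 0.6 -1.326 -1.029
v 2.188 -2.537 -0.155
v 0.318 -1.545 -0.821
v 1.906 -2.756 0.053
v 0.1 -1.887 -0.898
v 1.688 -3.098 -0.024
v 0.072 -2.152 -1.214
v 1.66 -3.363 -0.34
v 0.252 -2.183 -1.585
v 1.84 -3.394 -0.711
v 0.534 -1.964 -1.793
v 2.122 -3.175 -0.919
v -3.318 -3.368 -0.858
v -3.058 -3.8 -0.113
v -4.221 -3.023 0.744
v -4.482 -2.592 -0.002
v -2.819 -3.442 -0.113
v -3.982 -2.665 0.743
v -2.694 -3.067 -0.284
v -3.857 -2.29 0.572
v -2.713 -2.761 -0.587
v -3.876 -1.984 0.27
v -2.87 -2.594 -0.952
v -4.033 -1.817 -0.095
v -3.13 -2.604 -1.295
v -4.293 -1.828 -0.439
v -3.433 -2.79 -1.538
v -4.596 -2.013 -0.682
v -3.71 -3.108 -1.626
v -4.873 -2.331 -0.769
v -3.897 -3.486 -1.537
v -5.06 -2.709 -0.681
v -3.952 -3.837 -1.294
v -5.115 -3.06 -0.437
v -3.861 -4.08 -0.95
v -5.025 -3.303 -0.093
v -3.647 -4.161 -0.585
v -4.81 -3.384 0.271
v -3.357 -4.06 -0.283
v -4.52 -3.283 0.573
v -1.017 -1.472 0.005
v -0.421 -1.879 0.079
v -1.659 -2.321 0.501
v -1.063 -2.728 0.575
v -1.143 -2.125 0.972
v -0.746 -1.601 0.665
v -1.334 -2.599 -0.085
v -0.937 -2.075 -0.392
v -0.617 -2.576 0.024
v -0.499 -2.283 0.677
v -1.581 -1.917 -0.097
v -1.463 -1.624 0.556
v -0.663 -1.601 -0.002
v -1.417 -2.599 0.582
v -1.464 -2.245 0.815
v -1.114 -2.484 0.859
v -0.854 -1.438 0.343
v -0.504 -1.677 0.387
v -0.928 -1.822 0.911
v -1.576 -2.523 0.193
v -1.226 -2.762 0.237
v -0.966 -1.716 -0.279
v -0.616 -1.955 -0.235
v -1.152 -2.378 -0.331
v -0.428 -2.25 0.01
v -0.805 -2.749 0.301
v -0.964 -2.673 -0.087
v -0.731 -2.365 -0.267
v -0.358 -2.078 0.394
v -0.735 -2.576 0.685
v -0.782 -2.222 0.918
v -0.549 -1.914 0.738
v -0.473 -2.487 0.361
v -1.345 -1.624 -0.105
v -1.722 -2.122 0.186
v -1.531 -2.286 -0.158
v -1.298 -1.978 -0.338
v -1.275 -1.451 0.279
v -1.652 -1.95 0.57
v -1.349 -1.835 0.847
v -1.116 -1.527 0.667
v -1.607 -1.713 0.219
f 2 1 4
f 2 4 3
f 4 1 5
f 4 5 3
f 5 1 6
f 5 6 3
f 6 1 7
f 6 7 3
f 7 1 8
f 7 8 3
f 8 1 9
f 8 9 3
f 9 1 10
f 9 10 3
f 10 1 11
f 10 11 3
f 11 1 12
f 11 12 3
f 12 1 2
f 12 2 3
f 14 13 17
f 14 17 15
f 15 17 18
f 15 18 16
f 17 13 19
f 17 19 18
f 18 19 20
f 18 20 16
f 19 13 21
f 19 21 20
f 20 21 22
f 20 22 16
f 21 13 23
f 21 23 22
f 22 23 24
f 22 24 16
f 23 13 25
f 23 25 24
f 24 25 26
f 24 26 16
f 25 13 27
f 25 27 26
f 26 27 28
f 26 28 16
f 27 13 29
f 27 29 28
f 28 29 30
f 28 30 16
f 29 13 14
f 29 14 30
f 30 14 15
f 30 15 16
f 32 31 35
f 32 35 33
f 33 35 36
f 33 36 34
f 35 31 37
f 35 37 36
f 36 37 38
f 36 38 34
f 37 31 39
f 37 39 38
f 38 39 40
f 38 40 34
f 39 31 41
f 39 41 40
f 40 41 42
f 40 42 34
f 41 31 43
f 41 43 42
f 42 43 44
f 42 44 34
f 43 31 45
f 43 45 44
f 44 45 46
f 44 46 34
f 45 31 47
f 45 47 46
f 46 47 48
f 46 48 34
f 47 31 49
f 47 49 48
f 48 49 50
f 48 50 34
f 49 31 51
f 49 51 50
f 50 51 52
f 50 52 34
f 51 31 53
f 51 53 52
f 52 53 54
f 52 54 34
f 53 31 55
f 53 55 54
f 54 55 56
f 54 56 34
f 55 31 57
f 55 57 56
f 56 57 58
f 56 58 34
f 57 31 32
f 57 32 58
f 58 32 33
f 58 33 34
f 59 96 75
f 96 70 99
f 75 99 64
f 96 99 75
f 59 75 71
f 75 64 76
f 71 76 60
f 75 76 71
f 59 71 80
f 71 60 81
f 80 81 66
f 71 81 80
f 59 80 92
f 80 66 95
f 92 95 69
f 80 95 92
f 59 92 96
f 92 69 100
f 96 100 70
f 92 100 96
f 60 76 87
f 76 64 90
f 87 90 68
f 76 90 87
f 64 99 77
f 99 70 98
f 77 98 63
f 99 98 77
f 70 100 97
f 100 69 93
f 97 93 61
f 100 93 97
f 69 95 94
f 95 66 82
f 94 82 65
f 95 82 94
f 66 81 86
f 81 60 83
f 86 83 67
f 81 83 86
f 62 88 74
f 88 68 89
f 74 89 63
f 88 89 74
f 62 74 72
f 74 63 73
f 72 73 61
f 74 73 72
f 62 72 79
f 72 61 78
f 79 78 65
f 72 78 79
f 62 79 84
f 79 65 85
f 84 85 67
f 79 85 84
f 62 84 88
f 84 67 91
f 88 91 68
f 84 91 88
f 63 89 77
f 89 68 90
f 77 90 64
f 89 90 77
f 61 73 97
f 73 63 98
f 97 98 70
f 73 98 97
f 65 78 94
f 78 61 93
f 94 93 69
f 78 93 94
f 67 85 86
f 85 65 82
f 86 82 66
f 85 82 86
f 68 91 87
f 91 67 83
f 87 83 60
f 91 83 87



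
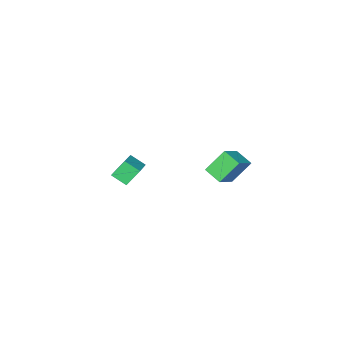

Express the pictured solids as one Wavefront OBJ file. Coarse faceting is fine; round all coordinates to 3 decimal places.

v 1.452 2.637 3.77
v 2.591 3.041 4.515
v 1.358 3.61 3.386
v 2.497 4.014 4.131
v 2.343 2.266 2.609
v 3.482 2.67 3.354
v 2.249 3.239 2.225
v 3.388 3.643 2.97
v 2.454 -3.318 -0.193
v 2.844 -4.072 0.317
v 3.544 -2.372 0.372
v 3.935 -3.126 0.881
v 3.145 -3.574 -1.101
v 3.536 -4.328 -0.592
v 4.236 -2.628 -0.537
v 4.626 -3.382 -0.027
f 2 4 1
f 5 2 1
f 1 4 3
f 3 5 1
f 2 8 4
f 6 2 5
f 6 8 2
f 4 8 3
f 7 5 3
f 3 8 7
f 7 6 5
f 8 6 7
f 10 12 9
f 13 10 9
f 9 12 11
f 11 13 9
f 10 16 12
f 14 10 13
f 14 16 10
f 12 16 11
f 15 13 11
f 11 16 15
f 15 14 13
f 16 14 15



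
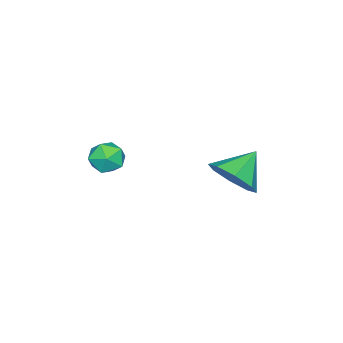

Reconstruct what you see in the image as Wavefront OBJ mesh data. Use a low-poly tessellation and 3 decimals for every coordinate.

v -2.347 1.021 -0.742
v -1.841 0.696 0.069
v -3.453 1.359 0.082
v -1.72 1.446 -0.074
v -1.966 1.947 -0.609
v -2.435 1.906 -1.222
v -2.853 1.346 -1.554
v -2.975 0.597 -1.41
v -2.728 0.096 -0.875
v -2.259 0.137 -0.263
v -0.844 -2.399 -0.382
v -0.374 -2.938 -0.596
v -1.546 -3.222 0.156
v -1.076 -3.761 -0.058
v -0.865 -3.266 0.459
v -0.431 -2.757 0.126
v -1.489 -3.403 -0.566
v -1.055 -2.894 -0.899
v -0.773 -3.559 -0.709
v -0.387 -3.474 -0.076
v -1.533 -2.686 -0.364
v -1.147 -2.601 0.269
f 2 1 4
f 2 4 3
f 4 1 5
f 4 5 3
f 5 1 6
f 5 6 3
f 6 1 7
f 6 7 3
f 7 1 8
f 7 8 3
f 8 1 9
f 8 9 3
f 9 1 10
f 9 10 3
f 10 1 2
f 10 2 3
f 11 22 16
f 11 16 12
f 11 12 18
f 11 18 21
f 11 21 22
f 12 16 20
f 16 22 15
f 22 21 13
f 21 18 17
f 18 12 19
f 14 20 15
f 14 15 13
f 14 13 17
f 14 17 19
f 14 19 20
f 15 20 16
f 13 15 22
f 17 13 21
f 19 17 18
f 20 19 12



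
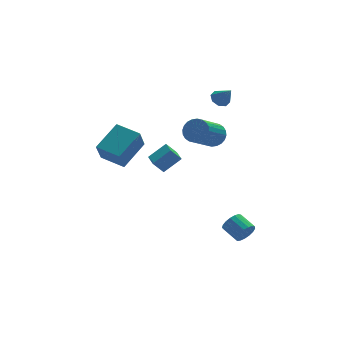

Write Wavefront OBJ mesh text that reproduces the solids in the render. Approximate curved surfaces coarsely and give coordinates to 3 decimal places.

v -3.143 0.122 0.804
v -1.652 1.087 1.808
v -4.104 1.336 1.063
v -2.613 2.301 2.067
v -2.687 0.759 -0.487
v -1.196 1.724 0.517
v -3.648 1.973 -0.228
v -2.157 2.938 0.776
v 3.184 1.51 3.475
v 3.469 1.993 3.739
v 3.536 0.77 4.445
v 3.015 1.953 3.874
v 2.661 1.654 3.774
v 2.613 1.27 3.499
v 2.899 1.027 3.21
v 3.353 1.066 3.076
v 3.707 1.365 3.175
v 3.755 1.749 3.45
v 2.721 1.348 0.716
v 3.295 1.247 1.307
v 1.894 0.231 2.495
v 1.319 0.332 1.904
v 3.164 1.53 1.394
v 1.762 0.514 2.582
v 2.965 1.786 1.378
v 1.563 0.769 2.566
v 2.729 1.974 1.261
v 1.328 0.957 2.449
v 2.492 2.068 1.061
v 1.09 1.051 2.25
v 2.289 2.051 0.809
v 0.888 1.035 1.997
v 2.153 1.928 0.542
v 0.751 0.912 1.731
v 2.103 1.717 0.302
v 0.701 0.7 1.491
v 2.146 1.449 0.125
v 0.745 0.433 1.313
v 2.278 1.166 0.038
v 0.876 0.15 1.226
v 2.477 0.911 0.054
v 1.075 -0.106 1.242
v 2.712 0.723 0.171
v 1.311 -0.294 1.359
v 2.95 0.629 0.37
v 1.548 -0.388 1.559
v 3.152 0.645 0.623
v 1.751 -0.371 1.811
v 3.289 0.768 0.889
v 1.887 -0.248 2.078
v 3.339 0.98 1.129
v 1.937 -0.037 2.318
v -1.678 -3.051 1.159
v -2.242 -2.917 1.847
v -1.575 -1.983 1.035
v -2.14 -1.849 1.723
v -0.68 -3.051 1.977
v -1.245 -2.917 2.665
v -0.578 -1.983 1.853
v -1.142 -1.849 2.541
v 2.675 -3.976 -4.08
v 3.04 -4.063 -3.5
v 2.609 -3.071 -3.081
v 2.245 -2.984 -3.66
v 3.243 -3.892 -3.696
v 2.812 -2.9 -3.277
v 3.316 -3.74 -3.98
v 2.885 -2.748 -3.561
v 3.242 -3.642 -4.287
v 2.812 -2.65 -3.868
v 3.039 -3.621 -4.546
v 2.608 -2.629 -4.127
v 2.752 -3.681 -4.699
v 2.322 -2.689 -4.279
v 2.448 -3.809 -4.709
v 2.017 -2.817 -4.29
v 2.195 -3.975 -4.575
v 1.765 -2.983 -4.156
v 2.053 -4.141 -4.328
v 1.623 -3.149 -3.909
v 2.053 -4.27 -4.024
v 1.623 -3.277 -3.605
v 2.196 -4.331 -3.732
v 1.765 -3.339 -3.313
v 2.448 -4.311 -3.521
v 2.018 -3.319 -3.101
v 2.753 -4.214 -3.437
v 2.322 -3.222 -3.017
f 2 4 1
f 5 2 1
f 1 4 3
f 3 5 1
f 2 8 4
f 6 2 5
f 6 8 2
f 4 8 3
f 7 5 3
f 3 8 7
f 7 6 5
f 8 6 7
f 10 9 12
f 10 12 11
f 12 9 13
f 12 13 11
f 13 9 14
f 13 14 11
f 14 9 15
f 14 15 11
f 15 9 16
f 15 16 11
f 16 9 17
f 16 17 11
f 17 9 18
f 17 18 11
f 18 9 10
f 18 10 11
f 20 19 23
f 20 23 21
f 21 23 24
f 21 24 22
f 23 19 25
f 23 25 24
f 24 25 26
f 24 26 22
f 25 19 27
f 25 27 26
f 26 27 28
f 26 28 22
f 27 19 29
f 27 29 28
f 28 29 30
f 28 30 22
f 29 19 31
f 29 31 30
f 30 31 32
f 30 32 22
f 31 19 33
f 31 33 32
f 32 33 34
f 32 34 22
f 33 19 35
f 33 35 34
f 34 35 36
f 34 36 22
f 35 19 37
f 35 37 36
f 36 37 38
f 36 38 22
f 37 19 39
f 37 39 38
f 38 39 40
f 38 40 22
f 39 19 41
f 39 41 40
f 40 41 42
f 40 42 22
f 41 19 43
f 41 43 42
f 42 43 44
f 42 44 22
f 43 19 45
f 43 45 44
f 44 45 46
f 44 46 22
f 45 19 47
f 45 47 46
f 46 47 48
f 46 48 22
f 47 19 49
f 47 49 48
f 48 49 50
f 48 50 22
f 49 19 51
f 49 51 50
f 50 51 52
f 50 52 22
f 51 19 20
f 51 20 52
f 52 20 21
f 52 21 22
f 54 56 53
f 57 54 53
f 53 56 55
f 55 57 53
f 54 60 56
f 58 54 57
f 58 60 54
f 56 60 55
f 59 57 55
f 55 60 59
f 59 58 57
f 60 58 59
f 62 61 65
f 62 65 63
f 63 65 66
f 63 66 64
f 65 61 67
f 65 67 66
f 66 67 68
f 66 68 64
f 67 61 69
f 67 69 68
f 68 69 70
f 68 70 64
f 69 61 71
f 69 71 70
f 70 71 72
f 70 72 64
f 71 61 73
f 71 73 72
f 72 73 74
f 72 74 64
f 73 61 75
f 73 75 74
f 74 75 76
f 74 76 64
f 75 61 77
f 75 77 76
f 76 77 78
f 76 78 64
f 77 61 79
f 77 79 78
f 78 79 80
f 78 80 64
f 79 61 81
f 79 81 80
f 80 81 82
f 80 82 64
f 81 61 83
f 81 83 82
f 82 83 84
f 82 84 64
f 83 61 85
f 83 85 84
f 84 85 86
f 84 86 64
f 85 61 87
f 85 87 86
f 86 87 88
f 86 88 64
f 87 61 62
f 87 62 88
f 88 62 63
f 88 63 64



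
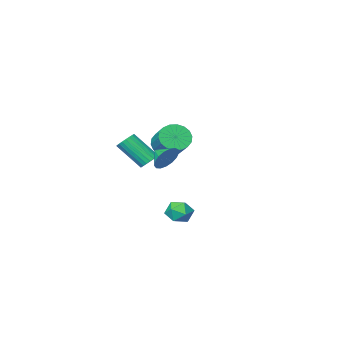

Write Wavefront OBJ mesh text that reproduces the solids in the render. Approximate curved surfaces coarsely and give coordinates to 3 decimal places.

v 0.337 1.982 1.313
v 0.925 1.832 0.608
v 0.603 1.078 1.727
v 1.174 2.043 0.911
v 1.231 2.241 1.305
v 1.083 2.379 1.702
v 0.765 2.427 2.009
v 0.348 2.372 2.157
v -0.071 2.229 2.111
v -0.396 2.029 1.883
v -0.553 1.818 1.524
v -0.507 1.645 1.116
v -0.267 1.549 0.754
v 0.112 1.553 0.519
v 0.542 1.655 0.467
v -0.573 -1.602 -0.193
v 0.037 -1.512 -0.504
v 1.002 -2.709 1.041
v 0.393 -2.798 1.353
v 0.028 -1.288 -0.325
v 0.993 -2.485 1.22
v -0.085 -1.118 -0.123
v 0.88 -2.315 1.422
v -0.282 -1.032 0.067
v 0.683 -2.229 1.612
v -0.53 -1.044 0.212
v 0.436 -2.241 1.757
v -0.784 -1.153 0.287
v 0.181 -2.35 1.832
v -1.003 -1.339 0.279
v -0.037 -2.536 1.824
v -1.146 -1.571 0.19
v -0.181 -2.768 1.735
v -1.191 -1.808 0.034
v -0.226 -3.004 1.579
v -1.129 -2.009 -0.161
v -0.163 -3.206 1.385
v -0.97 -2.14 -0.361
v -0.005 -3.337 1.184
v -0.743 -2.178 -0.532
v 0.222 -3.374 1.013
v -0.487 -2.116 -0.645
v 0.479 -3.313 0.901
v -0.245 -1.965 -0.679
v 0.721 -3.162 0.866
v -0.06 -1.751 -0.629
v 0.906 -2.948 0.916
v -0.26 4.057 -2.176
v 0.537 4.461 -2.195
v 0.383 2.779 -2.385
v 1.18 3.183 -2.404
v 0.719 3.139 -1.639
v 0.322 3.929 -1.51
v 0.598 3.311 -3.07
v 0.201 4.101 -2.941
v 1.067 4 -2.747
v 1.142 3.893 -1.863
v -0.222 3.347 -2.717
v -0.147 3.24 -1.833
v -3.534 -4.706 -0.163
v -2.765 -4.435 -0.825
v -2.417 -2.864 0.222
v -3.186 -3.134 0.883
v -3.141 -4.228 -1.012
v -2.792 -2.657 0.035
v -3.594 -4.115 -1.03
v -3.245 -2.544 0.017
v -4.035 -4.119 -0.876
v -3.686 -2.548 0.171
v -4.377 -4.24 -0.582
v -4.028 -2.668 0.465
v -4.553 -4.452 -0.204
v -4.204 -2.881 0.843
v -4.526 -4.715 0.181
v -4.177 -3.144 1.228
v -4.303 -4.976 0.498
v -3.955 -3.405 1.545
v -3.928 -5.183 0.685
v -3.579 -3.612 1.732
v -3.475 -5.296 0.703
v -3.126 -3.725 1.75
v -3.034 -5.292 0.549
v -2.685 -3.721 1.596
v -2.692 -5.172 0.255
v -2.343 -3.6 1.302
v -2.516 -4.959 -0.123
v -2.167 -3.388 0.924
v -2.543 -4.696 -0.508
v -2.194 -3.125 0.539
f 2 1 4
f 2 4 3
f 4 1 5
f 4 5 3
f 5 1 6
f 5 6 3
f 6 1 7
f 6 7 3
f 7 1 8
f 7 8 3
f 8 1 9
f 8 9 3
f 9 1 10
f 9 10 3
f 10 1 11
f 10 11 3
f 11 1 12
f 11 12 3
f 12 1 13
f 12 13 3
f 13 1 14
f 13 14 3
f 14 1 15
f 14 15 3
f 15 1 2
f 15 2 3
f 17 16 20
f 17 20 18
f 18 20 21
f 18 21 19
f 20 16 22
f 20 22 21
f 21 22 23
f 21 23 19
f 22 16 24
f 22 24 23
f 23 24 25
f 23 25 19
f 24 16 26
f 24 26 25
f 25 26 27
f 25 27 19
f 26 16 28
f 26 28 27
f 27 28 29
f 27 29 19
f 28 16 30
f 28 30 29
f 29 30 31
f 29 31 19
f 30 16 32
f 30 32 31
f 31 32 33
f 31 33 19
f 32 16 34
f 32 34 33
f 33 34 35
f 33 35 19
f 34 16 36
f 34 36 35
f 35 36 37
f 35 37 19
f 36 16 38
f 36 38 37
f 37 38 39
f 37 39 19
f 38 16 40
f 38 40 39
f 39 40 41
f 39 41 19
f 40 16 42
f 40 42 41
f 41 42 43
f 41 43 19
f 42 16 44
f 42 44 43
f 43 44 45
f 43 45 19
f 44 16 46
f 44 46 45
f 45 46 47
f 45 47 19
f 46 16 17
f 46 17 47
f 47 17 18
f 47 18 19
f 48 59 53
f 48 53 49
f 48 49 55
f 48 55 58
f 48 58 59
f 49 53 57
f 53 59 52
f 59 58 50
f 58 55 54
f 55 49 56
f 51 57 52
f 51 52 50
f 51 50 54
f 51 54 56
f 51 56 57
f 52 57 53
f 50 52 59
f 54 50 58
f 56 54 55
f 57 56 49
f 61 60 64
f 61 64 62
f 62 64 65
f 62 65 63
f 64 60 66
f 64 66 65
f 65 66 67
f 65 67 63
f 66 60 68
f 66 68 67
f 67 68 69
f 67 69 63
f 68 60 70
f 68 70 69
f 69 70 71
f 69 71 63
f 70 60 72
f 70 72 71
f 71 72 73
f 71 73 63
f 72 60 74
f 72 74 73
f 73 74 75
f 73 75 63
f 74 60 76
f 74 76 75
f 75 76 77
f 75 77 63
f 76 60 78
f 76 78 77
f 77 78 79
f 77 79 63
f 78 60 80
f 78 80 79
f 79 80 81
f 79 81 63
f 80 60 82
f 80 82 81
f 81 82 83
f 81 83 63
f 82 60 84
f 82 84 83
f 83 84 85
f 83 85 63
f 84 60 86
f 84 86 85
f 85 86 87
f 85 87 63
f 86 60 88
f 86 88 87
f 87 88 89
f 87 89 63
f 88 60 61
f 88 61 89
f 89 61 62
f 89 62 63



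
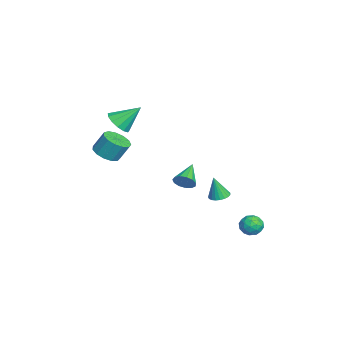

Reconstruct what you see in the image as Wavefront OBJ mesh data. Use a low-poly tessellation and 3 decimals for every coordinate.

v -1.636 -2.583 2.171
v -0.831 -2.634 2.248
v -1.664 -1.437 3.229
v -0.91 -2.33 1.917
v -1.219 -2.107 1.666
v -1.66 -2.035 1.576
v -2.094 -2.137 1.675
v -2.382 -2.381 1.931
v -2.433 -2.689 2.264
v -2.231 -2.963 2.567
v -1.84 -3.117 2.745
v -1.384 -3.102 2.741
v -1.008 -2.922 2.555
v 1.5 2.4 -1.533
v 2.069 2.416 -1.529
v 1.5 2.1 -0.247
v 2.014 2.64 -1.477
v 1.869 2.823 -1.434
v 1.66 2.933 -1.409
v 1.424 2.95 -1.404
v 1.201 2.872 -1.422
v 1.029 2.713 -1.459
v 0.939 2.5 -1.509
v 0.946 2.269 -1.563
v 1.048 2.061 -1.612
v 1.229 1.911 -1.647
v 1.456 1.846 -1.662
v 1.691 1.877 -1.655
v 1.893 1.998 -1.627
v 2.027 2.189 -1.582
v 2.824 4.275 -2.725
v 3.18 4.251 -2.167
v 3.44 3.509 -3.153
v 3.796 3.485 -2.595
v 3.17 3.269 -2.597
v 2.789 3.742 -2.333
v 3.831 4.018 -2.987
v 3.45 4.491 -2.723
v 3.803 4.091 -2.329
v 3.394 3.629 -2.088
v 3.226 4.131 -3.232
v 2.817 3.669 -2.991
v 2.948 4.33 -2.409
v 3.672 3.43 -2.911
v 3.304 3.303 -2.913
v 3.513 3.288 -2.585
v 2.718 4.032 -2.506
v 2.928 4.017 -2.178
v 2.922 3.44 -2.431
v 3.692 3.743 -3.142
v 3.902 3.728 -2.814
v 3.107 4.472 -2.735
v 3.316 4.457 -2.407
v 3.698 4.32 -2.889
v 3.523 4.222 -2.176
v 3.885 3.772 -2.427
v 3.906 4.085 -2.658
v 3.682 4.363 -2.502
v 3.283 3.95 -2.034
v 3.645 3.5 -2.286
v 3.277 3.373 -2.287
v 3.053 3.651 -2.132
v 3.649 3.857 -2.13
v 2.975 4.26 -3.034
v 3.337 3.81 -3.286
v 3.567 4.109 -3.188
v 3.343 4.387 -3.033
v 2.735 3.988 -2.893
v 3.097 3.538 -3.144
v 2.938 3.397 -2.818
v 2.714 3.675 -2.662
v 2.971 3.903 -3.19
v 3.862 0.556 0.763
v 4.167 0.653 1.27
v 2.698 1.004 1.377
v 4.184 0.94 1.092
v 4.098 1.105 0.81
v 3.938 1.096 0.512
v 3.753 0.915 0.294
v 3.602 0.62 0.225
v 3.534 0.305 0.327
v 3.57 0.069 0.567
v 3.699 -0.012 0.869
v 3.879 0.087 1.137
v 4.053 0.335 1.287
v -2.549 -3.245 -0.526
v -1.938 -3.729 -0.271
v -1.9 -3.139 0.761
v -2.511 -2.655 0.506
v -1.739 -3.37 -0.484
v -1.702 -2.78 0.548
v -1.798 -2.972 -0.71
v -1.76 -2.381 0.322
v -2.095 -2.66 -0.878
v -2.057 -2.069 0.155
v -2.536 -2.534 -0.934
v -2.498 -1.943 0.099
v -2.981 -2.634 -0.86
v -2.944 -2.043 0.172
v -3.289 -2.928 -0.681
v -3.251 -2.337 0.351
v -3.362 -3.323 -0.452
v -3.324 -2.732 0.58
v -3.176 -3.693 -0.247
v -3.139 -3.102 0.785
v -2.792 -3.921 -0.131
v -2.754 -3.33 0.902
v -2.33 -3.935 -0.14
v -2.293 -3.344 0.893
f 2 1 4
f 2 4 3
f 4 1 5
f 4 5 3
f 5 1 6
f 5 6 3
f 6 1 7
f 6 7 3
f 7 1 8
f 7 8 3
f 8 1 9
f 8 9 3
f 9 1 10
f 9 10 3
f 10 1 11
f 10 11 3
f 11 1 12
f 11 12 3
f 12 1 13
f 12 13 3
f 13 1 2
f 13 2 3
f 15 14 17
f 15 17 16
f 17 14 18
f 17 18 16
f 18 14 19
f 18 19 16
f 19 14 20
f 19 20 16
f 20 14 21
f 20 21 16
f 21 14 22
f 21 22 16
f 22 14 23
f 22 23 16
f 23 14 24
f 23 24 16
f 24 14 25
f 24 25 16
f 25 14 26
f 25 26 16
f 26 14 27
f 26 27 16
f 27 14 28
f 27 28 16
f 28 14 29
f 28 29 16
f 29 14 30
f 29 30 16
f 30 14 15
f 30 15 16
f 31 68 47
f 68 42 71
f 47 71 36
f 68 71 47
f 31 47 43
f 47 36 48
f 43 48 32
f 47 48 43
f 31 43 52
f 43 32 53
f 52 53 38
f 43 53 52
f 31 52 64
f 52 38 67
f 64 67 41
f 52 67 64
f 31 64 68
f 64 41 72
f 68 72 42
f 64 72 68
f 32 48 59
f 48 36 62
f 59 62 40
f 48 62 59
f 36 71 49
f 71 42 70
f 49 70 35
f 71 70 49
f 42 72 69
f 72 41 65
f 69 65 33
f 72 65 69
f 41 67 66
f 67 38 54
f 66 54 37
f 67 54 66
f 38 53 58
f 53 32 55
f 58 55 39
f 53 55 58
f 34 60 46
f 60 40 61
f 46 61 35
f 60 61 46
f 34 46 44
f 46 35 45
f 44 45 33
f 46 45 44
f 34 44 51
f 44 33 50
f 51 50 37
f 44 50 51
f 34 51 56
f 51 37 57
f 56 57 39
f 51 57 56
f 34 56 60
f 56 39 63
f 60 63 40
f 56 63 60
f 35 61 49
f 61 40 62
f 49 62 36
f 61 62 49
f 33 45 69
f 45 35 70
f 69 70 42
f 45 70 69
f 37 50 66
f 50 33 65
f 66 65 41
f 50 65 66
f 39 57 58
f 57 37 54
f 58 54 38
f 57 54 58
f 40 63 59
f 63 39 55
f 59 55 32
f 63 55 59
f 74 73 76
f 74 76 75
f 76 73 77
f 76 77 75
f 77 73 78
f 77 78 75
f 78 73 79
f 78 79 75
f 79 73 80
f 79 80 75
f 80 73 81
f 80 81 75
f 81 73 82
f 81 82 75
f 82 73 83
f 82 83 75
f 83 73 84
f 83 84 75
f 84 73 85
f 84 85 75
f 85 73 74
f 85 74 75
f 87 86 90
f 87 90 88
f 88 90 91
f 88 91 89
f 90 86 92
f 90 92 91
f 91 92 93
f 91 93 89
f 92 86 94
f 92 94 93
f 93 94 95
f 93 95 89
f 94 86 96
f 94 96 95
f 95 96 97
f 95 97 89
f 96 86 98
f 96 98 97
f 97 98 99
f 97 99 89
f 98 86 100
f 98 100 99
f 99 100 101
f 99 101 89
f 100 86 102
f 100 102 101
f 101 102 103
f 101 103 89
f 102 86 104
f 102 104 103
f 103 104 105
f 103 105 89
f 104 86 106
f 104 106 105
f 105 106 107
f 105 107 89
f 106 86 108
f 106 108 107
f 107 108 109
f 107 109 89
f 108 86 87
f 108 87 109
f 109 87 88
f 109 88 89



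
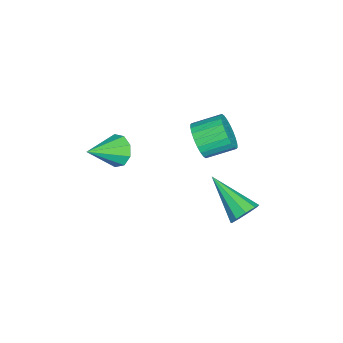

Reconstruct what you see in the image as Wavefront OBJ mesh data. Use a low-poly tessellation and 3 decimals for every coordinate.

v 1.158 4.104 -2.618
v 1.771 3.87 -2.347
v 0.082 2.556 -1.522
v 1.579 4.208 -2.056
v 1.191 4.498 -2.028
v 0.787 4.604 -2.276
v 0.556 4.475 -2.684
v 0.607 4.173 -3.061
v 0.915 3.839 -3.23
v 1.337 3.628 -3.113
v 1.675 3.641 -2.765
v 1.151 2.22 1.781
v 1.417 2.603 1.083
v 1.055 3.723 1.56
v 0.789 3.34 2.259
v 1.105 2.536 1.005
v 0.744 3.656 1.482
v 0.801 2.421 1.045
v 0.44 3.541 1.522
v 0.55 2.275 1.197
v 0.189 3.396 1.674
v 0.39 2.121 1.438
v 0.029 3.241 1.915
v 0.347 1.982 1.731
v -0.015 3.102 2.208
v 0.425 1.879 2.032
v 0.064 2.999 2.509
v 0.614 1.828 2.295
v 0.253 2.948 2.772
v 0.885 1.837 2.48
v 0.523 2.957 2.957
v 1.196 1.904 2.558
v 0.835 3.024 3.035
v 1.5 2.019 2.518
v 1.139 3.139 2.995
v 1.751 2.164 2.366
v 1.39 3.285 2.843
v 1.911 2.319 2.125
v 1.55 3.439 2.602
v 1.955 2.458 1.832
v 1.593 3.578 2.309
v 1.876 2.561 1.531
v 1.515 3.681 2.008
v 1.687 2.612 1.268
v 1.326 3.732 1.745
v 1.183 -1.014 0.519
v 1.639 -1.002 -0.101
v 2.297 -1.946 1.321
v 1.752 -0.595 0.213
v 1.599 -0.385 0.671
v 1.251 -0.468 1.057
v 0.871 -0.807 1.192
v 0.637 -1.243 1.011
v 0.658 -1.572 0.6
v 0.925 -1.64 0.151
v 1.312 -1.415 -0.126
f 2 1 4
f 2 4 3
f 4 1 5
f 4 5 3
f 5 1 6
f 5 6 3
f 6 1 7
f 6 7 3
f 7 1 8
f 7 8 3
f 8 1 9
f 8 9 3
f 9 1 10
f 9 10 3
f 10 1 11
f 10 11 3
f 11 1 2
f 11 2 3
f 13 12 16
f 13 16 14
f 14 16 17
f 14 17 15
f 16 12 18
f 16 18 17
f 17 18 19
f 17 19 15
f 18 12 20
f 18 20 19
f 19 20 21
f 19 21 15
f 20 12 22
f 20 22 21
f 21 22 23
f 21 23 15
f 22 12 24
f 22 24 23
f 23 24 25
f 23 25 15
f 24 12 26
f 24 26 25
f 25 26 27
f 25 27 15
f 26 12 28
f 26 28 27
f 27 28 29
f 27 29 15
f 28 12 30
f 28 30 29
f 29 30 31
f 29 31 15
f 30 12 32
f 30 32 31
f 31 32 33
f 31 33 15
f 32 12 34
f 32 34 33
f 33 34 35
f 33 35 15
f 34 12 36
f 34 36 35
f 35 36 37
f 35 37 15
f 36 12 38
f 36 38 37
f 37 38 39
f 37 39 15
f 38 12 40
f 38 40 39
f 39 40 41
f 39 41 15
f 40 12 42
f 40 42 41
f 41 42 43
f 41 43 15
f 42 12 44
f 42 44 43
f 43 44 45
f 43 45 15
f 44 12 13
f 44 13 45
f 45 13 14
f 45 14 15
f 47 46 49
f 47 49 48
f 49 46 50
f 49 50 48
f 50 46 51
f 50 51 48
f 51 46 52
f 51 52 48
f 52 46 53
f 52 53 48
f 53 46 54
f 53 54 48
f 54 46 55
f 54 55 48
f 55 46 56
f 55 56 48
f 56 46 47
f 56 47 48



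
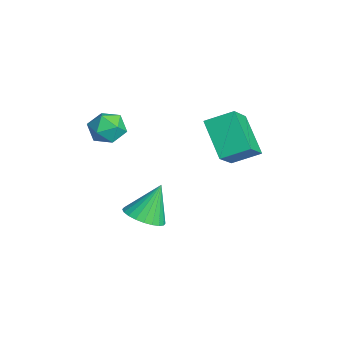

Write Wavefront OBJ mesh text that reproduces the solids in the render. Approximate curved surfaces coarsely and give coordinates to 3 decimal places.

v 1.296 -0.155 -4.695
v 1.761 -0.924 -4.191
v 0.904 0.715 -3.005
v 2.068 -0.672 -4.249
v 2.258 -0.341 -4.375
v 2.301 0.019 -4.55
v 2.192 0.352 -4.747
v 1.946 0.607 -4.936
v 1.602 0.747 -5.088
v 1.21 0.75 -5.18
v 0.832 0.615 -5.198
v 0.525 0.362 -5.14
v 0.335 0.032 -5.014
v 0.291 -0.328 -4.839
v 0.401 -0.661 -4.643
v 0.647 -0.917 -4.454
v 0.991 -1.056 -4.302
v 1.382 -1.059 -4.209
v -0.699 -0.922 0.229
v -0.219 -0.858 1.042
v 0.159 -2.122 -0.182
v 0.639 -2.058 0.631
v -0.266 -2.333 0.637
v -0.796 -1.592 0.891
v 0.736 -1.388 -0.031
v 0.206 -0.647 0.223
v 0.668 -1.145 0.881
v 0.049 -1.73 1.294
v -0.109 -1.25 -0.434
v -0.728 -1.835 -0.021
v 0.01 3.344 -0.102
v 0.265 4.641 0.518
v 1.647 3.684 -1.486
v 1.902 4.981 -0.865
v 1.218 2.519 1.125
v 1.473 3.816 1.746
v 2.855 2.859 -0.258
v 3.11 4.156 0.362
f 2 1 4
f 2 4 3
f 4 1 5
f 4 5 3
f 5 1 6
f 5 6 3
f 6 1 7
f 6 7 3
f 7 1 8
f 7 8 3
f 8 1 9
f 8 9 3
f 9 1 10
f 9 10 3
f 10 1 11
f 10 11 3
f 11 1 12
f 11 12 3
f 12 1 13
f 12 13 3
f 13 1 14
f 13 14 3
f 14 1 15
f 14 15 3
f 15 1 16
f 15 16 3
f 16 1 17
f 16 17 3
f 17 1 18
f 17 18 3
f 18 1 2
f 18 2 3
f 19 30 24
f 19 24 20
f 19 20 26
f 19 26 29
f 19 29 30
f 20 24 28
f 24 30 23
f 30 29 21
f 29 26 25
f 26 20 27
f 22 28 23
f 22 23 21
f 22 21 25
f 22 25 27
f 22 27 28
f 23 28 24
f 21 23 30
f 25 21 29
f 27 25 26
f 28 27 20
f 32 34 31
f 35 32 31
f 31 34 33
f 33 35 31
f 32 38 34
f 36 32 35
f 36 38 32
f 34 38 33
f 37 35 33
f 33 38 37
f 37 36 35
f 38 36 37



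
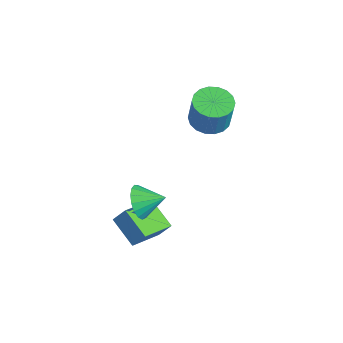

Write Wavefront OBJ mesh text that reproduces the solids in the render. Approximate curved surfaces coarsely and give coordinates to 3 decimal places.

v -0.239 -2.951 -0.997
v 0.09 -2.471 -0.221
v -0.889 -1.213 -1.796
v -0.56 -0.733 -1.02
v 1.22 -2.747 -1.74
v 1.549 -2.267 -0.964
v 0.57 -1.009 -2.539
v 0.899 -0.529 -1.763
v -3.034 3.821 0.787
v -2.073 3.529 0.56
v -1.685 3.508 2.225
v -2.646 3.799 2.453
v -2.044 3.987 0.559
v -1.656 3.966 2.224
v -2.211 4.411 0.603
v -1.823 4.39 2.268
v -2.541 4.719 0.684
v -2.153 4.698 2.349
v -2.969 4.848 0.785
v -2.581 4.827 2.45
v -3.41 4.774 0.887
v -3.022 4.753 2.552
v -3.776 4.511 0.969
v -3.388 4.49 2.634
v -3.995 4.112 1.015
v -3.607 4.091 2.68
v -4.024 3.654 1.016
v -3.636 3.633 2.681
v -3.857 3.23 0.972
v -3.469 3.209 2.637
v -3.527 2.922 0.891
v -3.139 2.901 2.556
v -3.099 2.793 0.79
v -2.711 2.772 2.455
v -2.658 2.867 0.688
v -2.27 2.846 2.353
v -2.292 3.13 0.606
v -1.904 3.109 2.271
v 0.476 -1.953 0.527
v 0.85 -2.561 1.123
v 1.204 -0.987 1.053
v 1.123 -2.575 0.771
v 1.247 -2.446 0.364
v 1.195 -2.205 -0.007
v 0.978 -1.906 -0.255
v 0.645 -1.618 -0.324
v 0.274 -1.406 -0.198
v -0.051 -1.321 0.094
v -0.255 -1.38 0.485
v -0.292 -1.57 0.885
v -0.153 -1.848 1.204
v 0.13 -2.151 1.367
v 0.492 -2.408 1.338
f 2 4 1
f 5 2 1
f 1 4 3
f 3 5 1
f 2 8 4
f 6 2 5
f 6 8 2
f 4 8 3
f 7 5 3
f 3 8 7
f 7 6 5
f 8 6 7
f 10 9 13
f 10 13 11
f 11 13 14
f 11 14 12
f 13 9 15
f 13 15 14
f 14 15 16
f 14 16 12
f 15 9 17
f 15 17 16
f 16 17 18
f 16 18 12
f 17 9 19
f 17 19 18
f 18 19 20
f 18 20 12
f 19 9 21
f 19 21 20
f 20 21 22
f 20 22 12
f 21 9 23
f 21 23 22
f 22 23 24
f 22 24 12
f 23 9 25
f 23 25 24
f 24 25 26
f 24 26 12
f 25 9 27
f 25 27 26
f 26 27 28
f 26 28 12
f 27 9 29
f 27 29 28
f 28 29 30
f 28 30 12
f 29 9 31
f 29 31 30
f 30 31 32
f 30 32 12
f 31 9 33
f 31 33 32
f 32 33 34
f 32 34 12
f 33 9 35
f 33 35 34
f 34 35 36
f 34 36 12
f 35 9 37
f 35 37 36
f 36 37 38
f 36 38 12
f 37 9 10
f 37 10 38
f 38 10 11
f 38 11 12
f 40 39 42
f 40 42 41
f 42 39 43
f 42 43 41
f 43 39 44
f 43 44 41
f 44 39 45
f 44 45 41
f 45 39 46
f 45 46 41
f 46 39 47
f 46 47 41
f 47 39 48
f 47 48 41
f 48 39 49
f 48 49 41
f 49 39 50
f 49 50 41
f 50 39 51
f 50 51 41
f 51 39 52
f 51 52 41
f 52 39 53
f 52 53 41
f 53 39 40
f 53 40 41



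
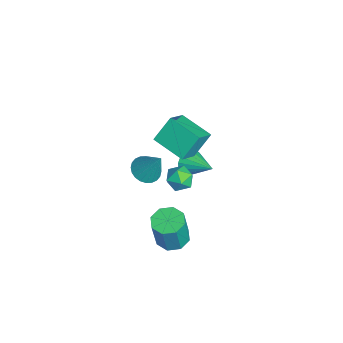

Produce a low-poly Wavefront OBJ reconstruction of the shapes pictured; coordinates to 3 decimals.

v -3.384 -2.367 -2.49
v -2.564 -2.477 -2.791
v -2.656 -1.653 -0.77
v -2.632 -2.157 -2.896
v -2.813 -1.869 -2.938
v -3.082 -1.657 -2.913
v -3.396 -1.552 -2.823
v -3.709 -1.572 -2.683
v -3.972 -1.713 -2.513
v -4.146 -1.953 -2.34
v -4.204 -2.256 -2.189
v -4.136 -2.577 -2.085
v -3.955 -2.865 -2.042
v -3.686 -3.077 -2.068
v -3.372 -3.181 -2.158
v -3.059 -3.162 -2.298
v -2.796 -3.021 -2.468
v -2.622 -2.781 -2.641
v -0.887 -0.704 0.385
v -0.586 -0.303 -0.278
v -0.034 -1.717 0.158
v 0.267 -1.316 -0.505
v 0.413 -1.024 0.259
v -0.114 -0.398 0.399
v -0.506 -1.622 -0.519
v -1.033 -0.996 -0.379
v -0.351 -0.87 -0.836
v 0.217 -0.501 -0.355
v -0.837 -1.519 0.235
v -0.269 -1.15 0.716
v 0.594 -1.501 -4.294
v 1.464 -1.191 -4.401
v 1.816 -1.489 -2.414
v 0.946 -1.799 -2.306
v 1.007 -0.669 -4.242
v 1.359 -0.968 -2.255
v 0.308 -0.634 -4.113
v 0.66 -0.933 -2.126
v -0.224 -1.107 -4.09
v 0.128 -1.406 -2.102
v -0.276 -1.811 -4.186
v 0.076 -2.109 -2.199
v 0.181 -2.332 -4.345
v 0.533 -2.631 -2.358
v 0.88 -2.367 -4.474
v 1.232 -2.666 -2.487
v 1.412 -1.894 -4.498
v 1.764 -2.193 -2.51
v -3.887 0.039 -2.745
v -3.362 -0.224 -3.373
v -2.633 1.081 -2.135
v -3.554 0.102 -3.535
v -3.823 0.413 -3.516
v -4.106 0.639 -3.32
v -4.339 0.727 -2.992
v -4.468 0.658 -2.608
v -4.464 0.447 -2.255
v -4.328 0.142 -2.014
v -4.09 -0.186 -1.94
v -3.807 -0.463 -2.051
v -3.541 -0.625 -2.32
v -3.355 -0.634 -2.687
v -3.29 -0.49 -3.067
v -0.879 -2.263 2.926
v -1.33 -1.336 4.15
v -1.938 -1.495 1.955
v -2.389 -0.568 3.179
v 0.469 -0.992 2.461
v 0.018 -0.065 3.685
v -0.59 -0.224 1.49
v -1.041 0.703 2.714
f 2 1 4
f 2 4 3
f 4 1 5
f 4 5 3
f 5 1 6
f 5 6 3
f 6 1 7
f 6 7 3
f 7 1 8
f 7 8 3
f 8 1 9
f 8 9 3
f 9 1 10
f 9 10 3
f 10 1 11
f 10 11 3
f 11 1 12
f 11 12 3
f 12 1 13
f 12 13 3
f 13 1 14
f 13 14 3
f 14 1 15
f 14 15 3
f 15 1 16
f 15 16 3
f 16 1 17
f 16 17 3
f 17 1 18
f 17 18 3
f 18 1 2
f 18 2 3
f 19 30 24
f 19 24 20
f 19 20 26
f 19 26 29
f 19 29 30
f 20 24 28
f 24 30 23
f 30 29 21
f 29 26 25
f 26 20 27
f 22 28 23
f 22 23 21
f 22 21 25
f 22 25 27
f 22 27 28
f 23 28 24
f 21 23 30
f 25 21 29
f 27 25 26
f 28 27 20
f 32 31 35
f 32 35 33
f 33 35 36
f 33 36 34
f 35 31 37
f 35 37 36
f 36 37 38
f 36 38 34
f 37 31 39
f 37 39 38
f 38 39 40
f 38 40 34
f 39 31 41
f 39 41 40
f 40 41 42
f 40 42 34
f 41 31 43
f 41 43 42
f 42 43 44
f 42 44 34
f 43 31 45
f 43 45 44
f 44 45 46
f 44 46 34
f 45 31 47
f 45 47 46
f 46 47 48
f 46 48 34
f 47 31 32
f 47 32 48
f 48 32 33
f 48 33 34
f 50 49 52
f 50 52 51
f 52 49 53
f 52 53 51
f 53 49 54
f 53 54 51
f 54 49 55
f 54 55 51
f 55 49 56
f 55 56 51
f 56 49 57
f 56 57 51
f 57 49 58
f 57 58 51
f 58 49 59
f 58 59 51
f 59 49 60
f 59 60 51
f 60 49 61
f 60 61 51
f 61 49 62
f 61 62 51
f 62 49 63
f 62 63 51
f 63 49 50
f 63 50 51
f 65 67 64
f 68 65 64
f 64 67 66
f 66 68 64
f 65 71 67
f 69 65 68
f 69 71 65
f 67 71 66
f 70 68 66
f 66 71 70
f 70 69 68
f 71 69 70

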